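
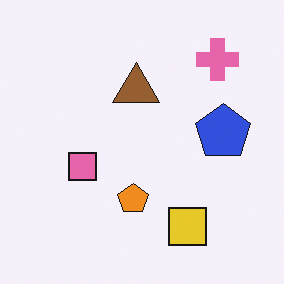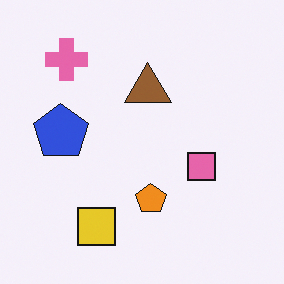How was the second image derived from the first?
The second image is the first flipped horizontally (left ↔ right).

The blue pentagon is in the right of the first image and the left of the second — shapes on opposite sides of the vertical midline have swapped in a mirror flip.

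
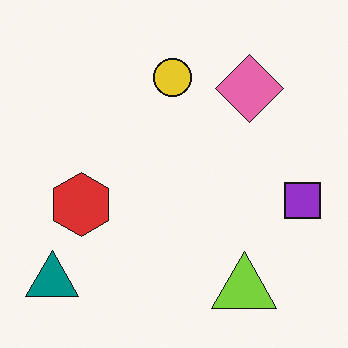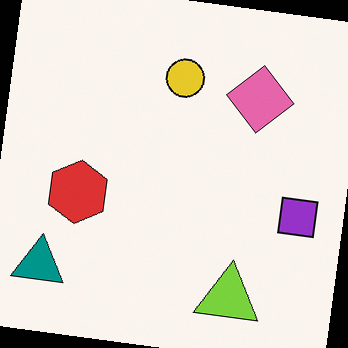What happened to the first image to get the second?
The image was rotated clockwise by a small amount.

Every shape is tilted by the same angle and the image corners show triangular fill wedges — a whole-image rotation by a non-right angle.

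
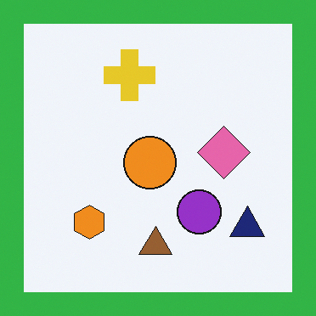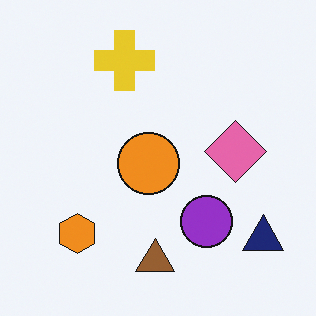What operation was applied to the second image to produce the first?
It was framed with a green border.

A solid green frame runs around the edge of the first image, with the content slightly shrunk inside it.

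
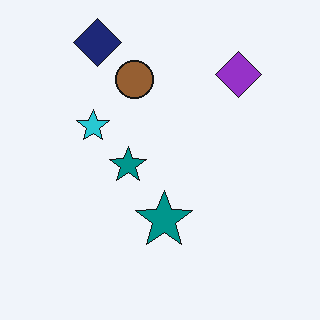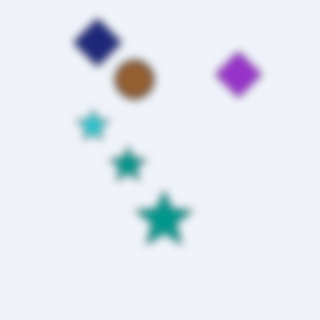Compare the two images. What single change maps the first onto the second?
The image was moderately blurred.

Shape edges and outlines are uniformly softened across the whole image.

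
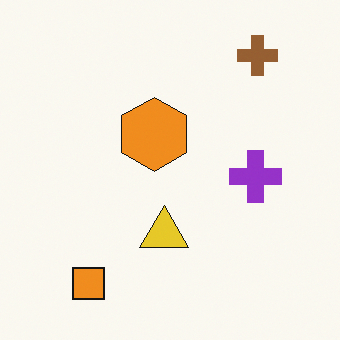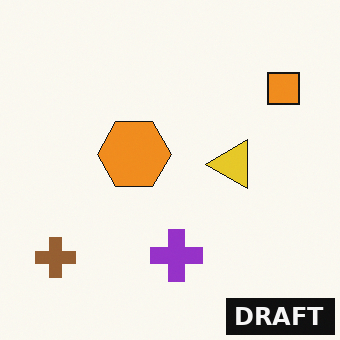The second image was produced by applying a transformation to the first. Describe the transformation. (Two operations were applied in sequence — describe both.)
This is the original image transposed (reflected across the top-left ↔ bottom-right diagonal), then watermarked with the text "DRAFT" in the lower-right corner.

Shapes have swapped their row and column positions — what was in the top-right is now in the bottom-left — a diagonal reflection. A dark label reading "DRAFT" appears in the lower-right corner.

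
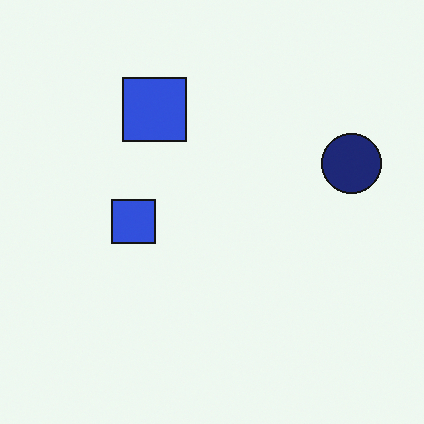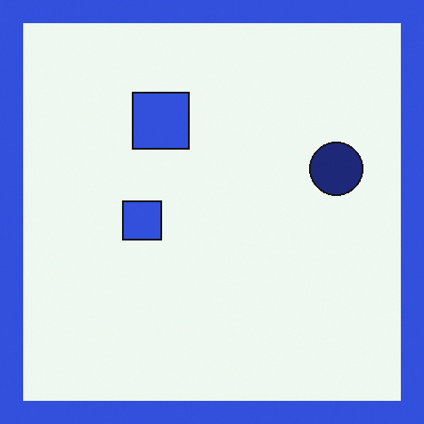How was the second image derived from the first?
It was framed with a blue border.

A solid blue frame runs around the edge of the second image, with the content slightly shrunk inside it.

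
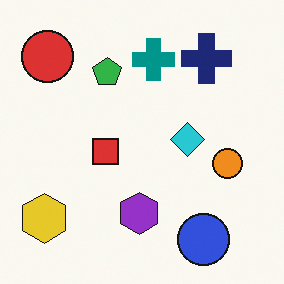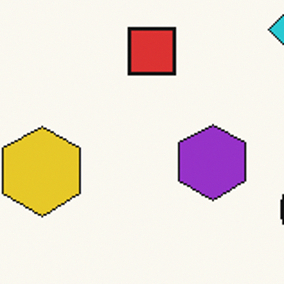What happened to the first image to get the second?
This is the original image cropped tightly and scaled back up.

The visible shapes are larger and the field of view is narrower; shapes near the original edges may be partly or wholly outside the frame — a crop-and-rescale.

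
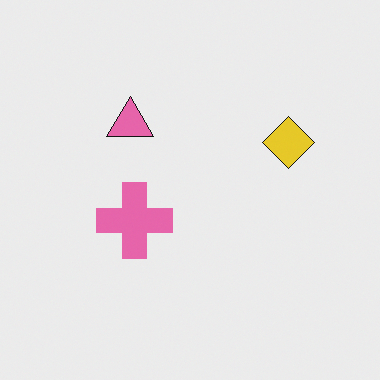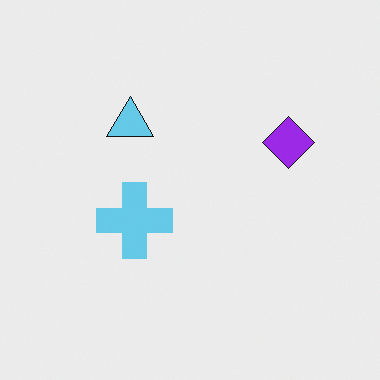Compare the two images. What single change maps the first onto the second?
The second image is the first hue-shifted through roughly half the color wheel.

Every shape's color has rotated by the same amount around the hue wheel — a uniform hue shift.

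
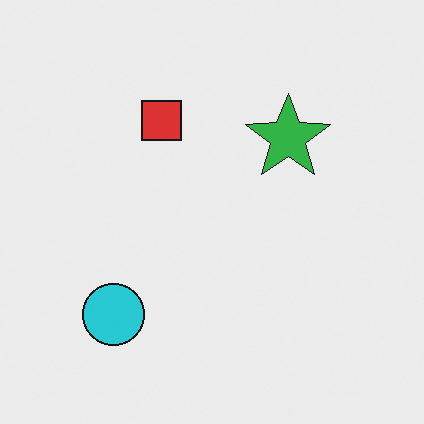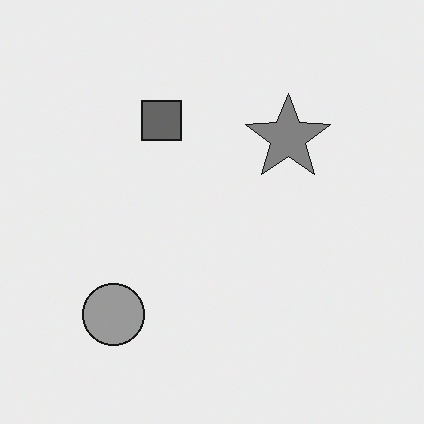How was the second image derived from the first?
Converted to grayscale.

All color is removed — every shape is now a shade of grey.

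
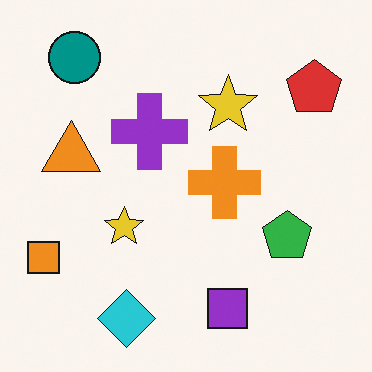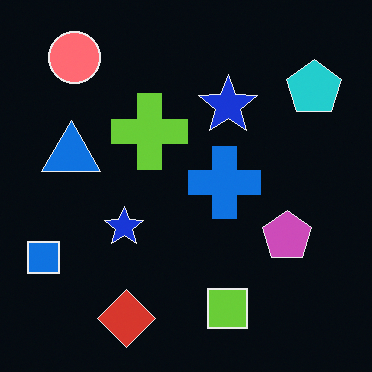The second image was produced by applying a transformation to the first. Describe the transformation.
This is the original image color-inverted (negative).

The light background has become dark and every shape's color is its complement — a photographic negative.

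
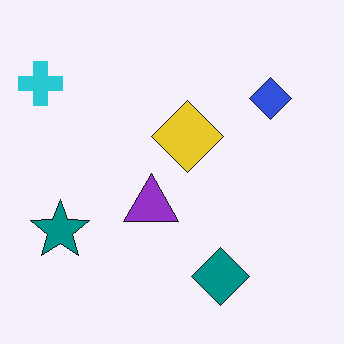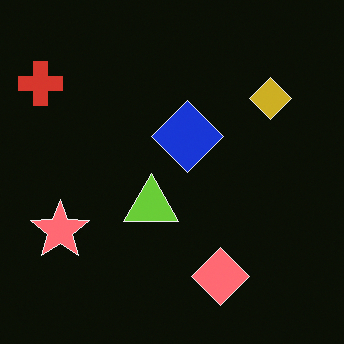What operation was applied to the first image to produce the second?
The transformation is: color-inverted (negative).

The light background has become dark and every shape's color is its complement — a photographic negative.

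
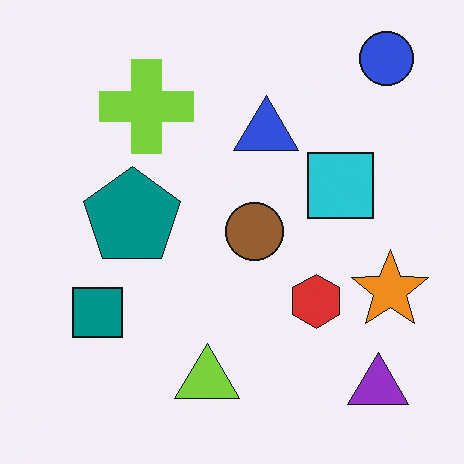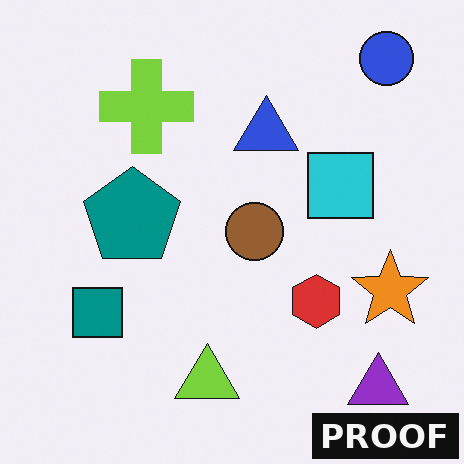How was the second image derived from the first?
The second image is the first watermarked with the text "PROOF" in the lower-right corner.

A dark label reading "PROOF" appears in the lower-right corner.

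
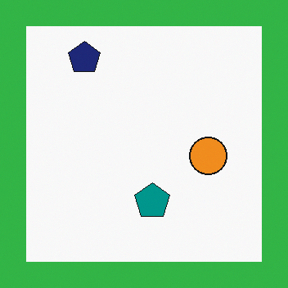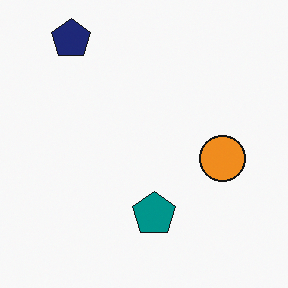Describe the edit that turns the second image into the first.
This is the original image framed with a green border.

A solid green frame runs around the edge of the first image, with the content slightly shrunk inside it.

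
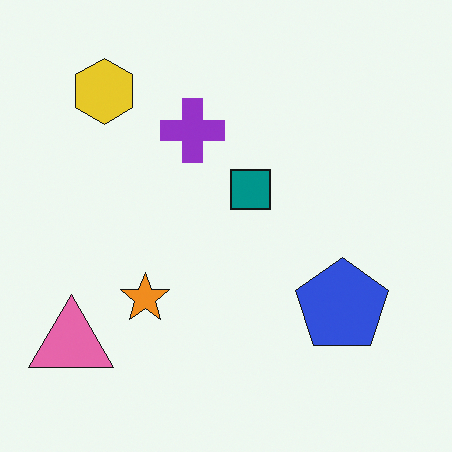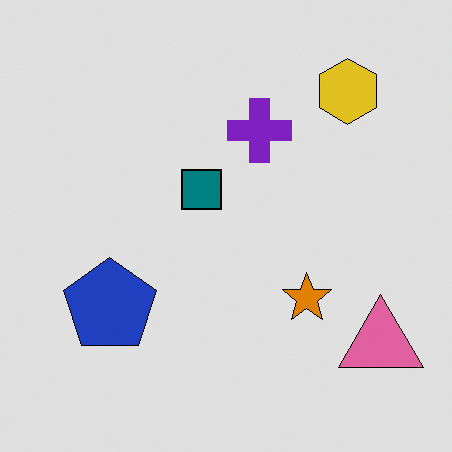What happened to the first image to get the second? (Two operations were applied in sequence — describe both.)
This is the original image posterized to a reduced palette, then flipped horizontally (left ↔ right).

Each flat color has snapped to a coarser quantized level — most visibly, the near-white background has dropped to a flat grey. The pink triangle is in the bottom-left of the first image and the bottom-right of the second — shapes on opposite sides of the vertical midline have swapped in a mirror flip.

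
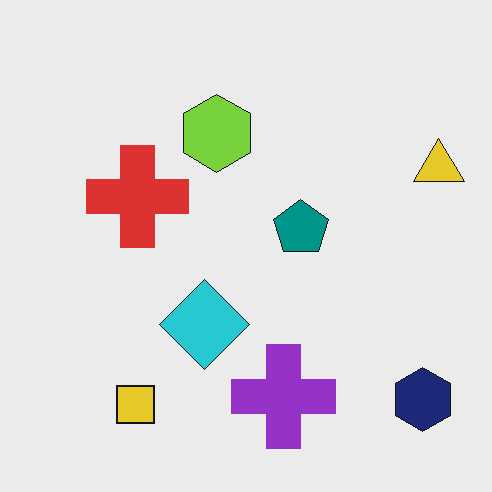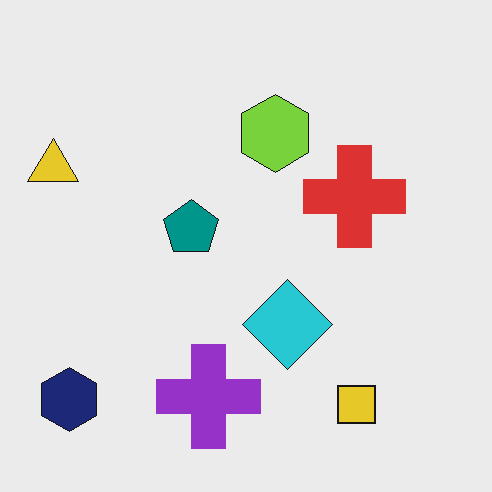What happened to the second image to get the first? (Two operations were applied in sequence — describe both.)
The image was flipped horizontally (left ↔ right), then JPEG-compressed with visible artifacts.

The yellow triangle is in the left of the second image and the right of the first — shapes on opposite sides of the vertical midline have swapped in a mirror flip. Blocky 8×8 compression artifacts appear around shape edges and the flat background shows ringing — characteristic JPEG degradation.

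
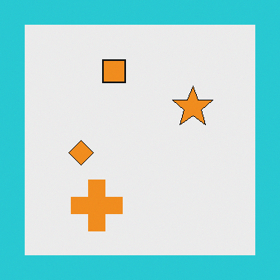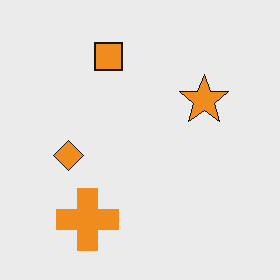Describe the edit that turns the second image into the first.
The first image is the second framed with a cyan border.

A solid cyan frame runs around the edge of the first image, with the content slightly shrunk inside it.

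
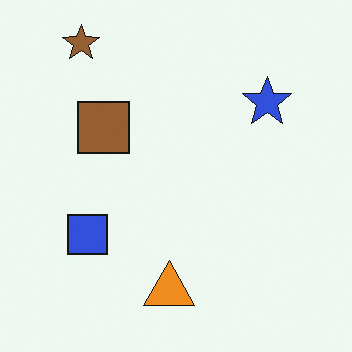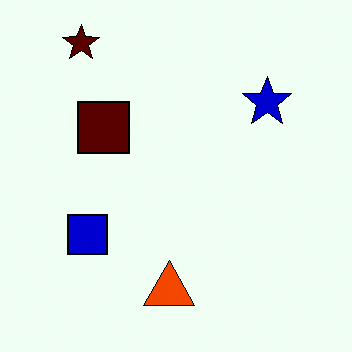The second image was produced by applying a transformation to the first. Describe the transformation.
The transformation is: boosted in contrast.

Tones are pushed away from mid-grey across the whole image — a global contrast change.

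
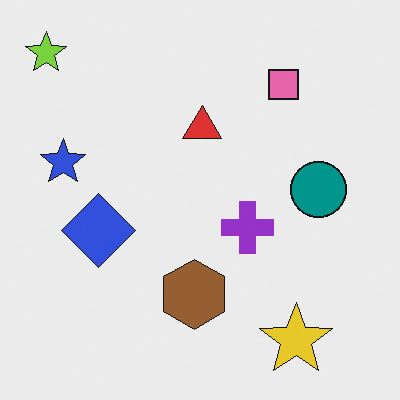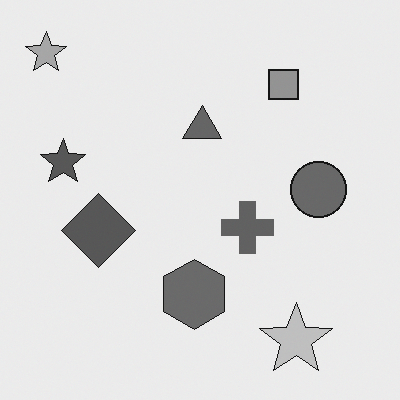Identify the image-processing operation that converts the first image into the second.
The transformation is: converted to grayscale.

All color is removed — every shape is now a shade of grey.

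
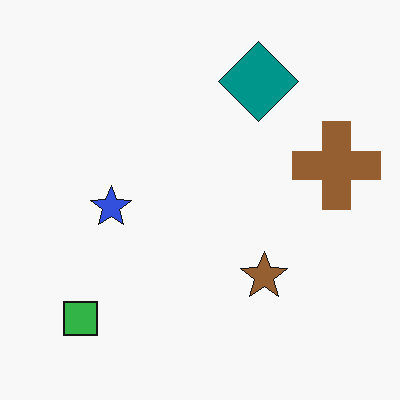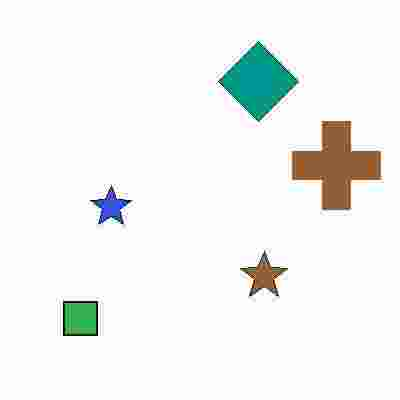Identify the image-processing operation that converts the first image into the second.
Degraded with heavy JPEG compression.

Blocky 8×8 compression artifacts appear around shape edges and the flat background shows ringing — characteristic JPEG degradation.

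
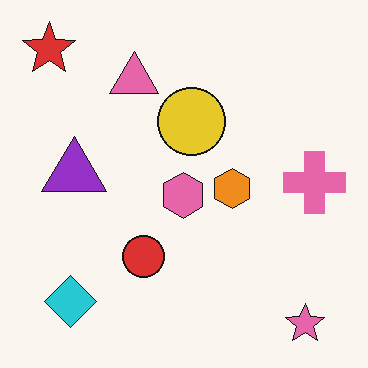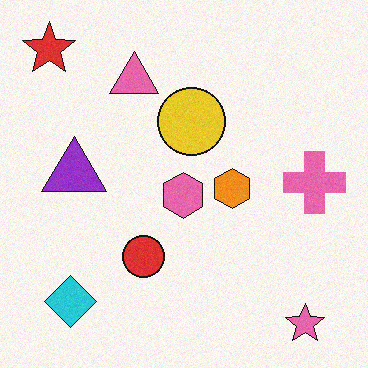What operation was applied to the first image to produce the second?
The image was degraded with a light layer of grain.

Random speckle covers the whole image, including the flat background.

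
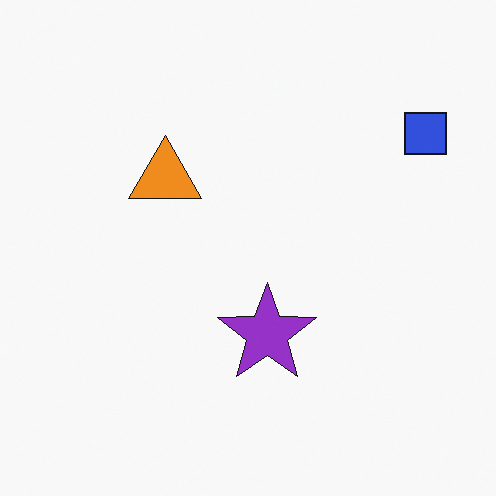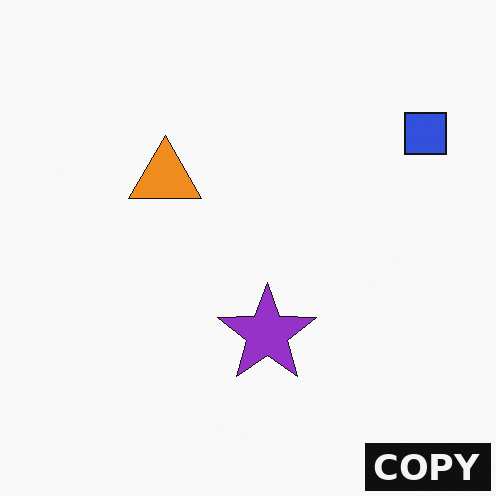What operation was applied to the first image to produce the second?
It was watermarked with the text "COPY" in the lower-right corner.

A dark label reading "COPY" appears in the lower-right corner.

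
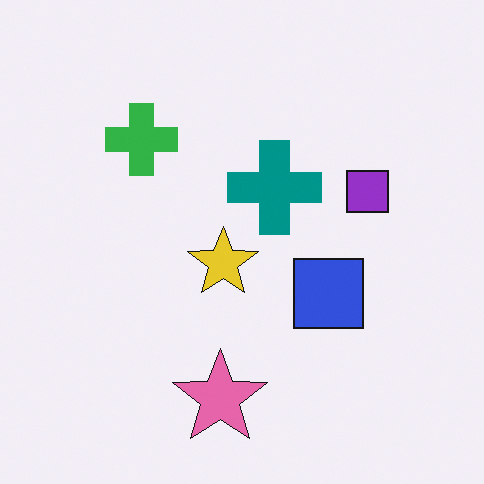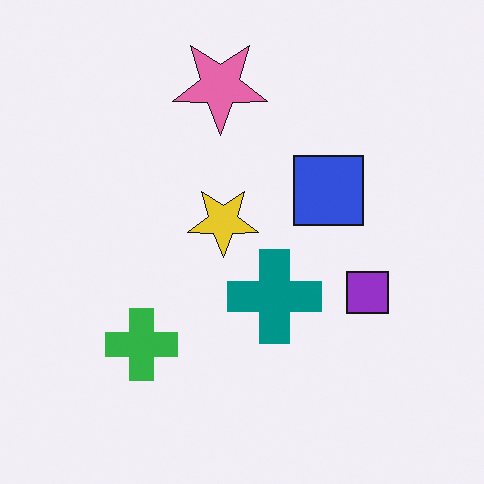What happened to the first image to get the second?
The image was flipped vertically (top ↔ bottom).

The pink star is in the bottom of the first image and the top of the second — shapes on opposite sides of the horizontal midline have swapped in a mirror flip.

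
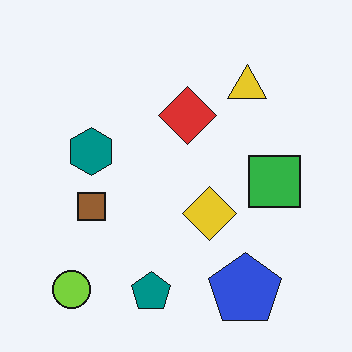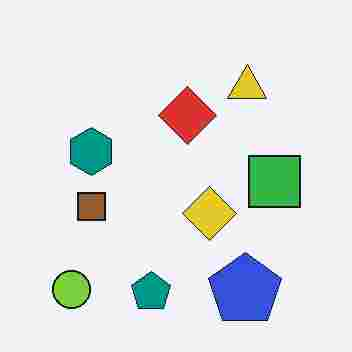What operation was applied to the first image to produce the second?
The transformation is: heavily JPEG-compressed with obvious blocking artifacts.

Blocky 8×8 compression artifacts appear around shape edges and the flat background shows ringing — characteristic JPEG degradation.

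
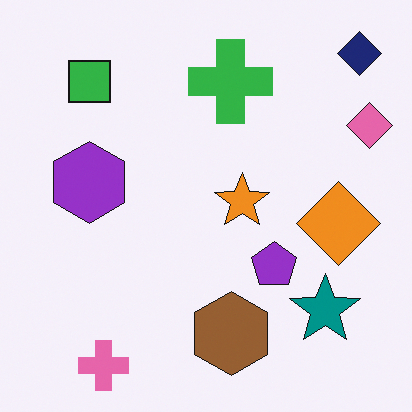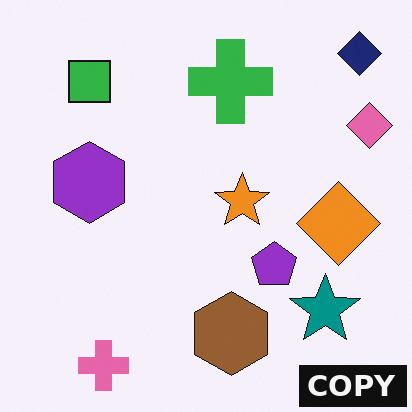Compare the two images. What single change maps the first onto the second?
It was watermarked with the text "COPY" in the lower-right corner.

A dark label reading "COPY" appears in the lower-right corner.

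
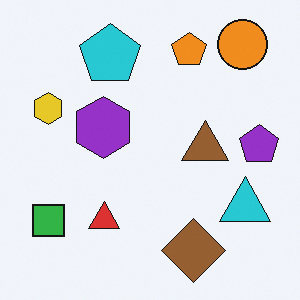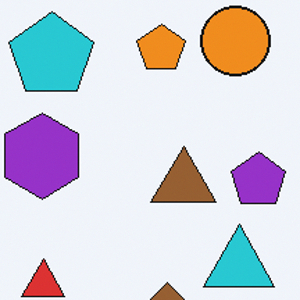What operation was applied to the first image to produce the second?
This is the original image cropped slightly and scaled back up.

The visible shapes are larger and the field of view is narrower; shapes near the original edges may be partly or wholly outside the frame — a crop-and-rescale.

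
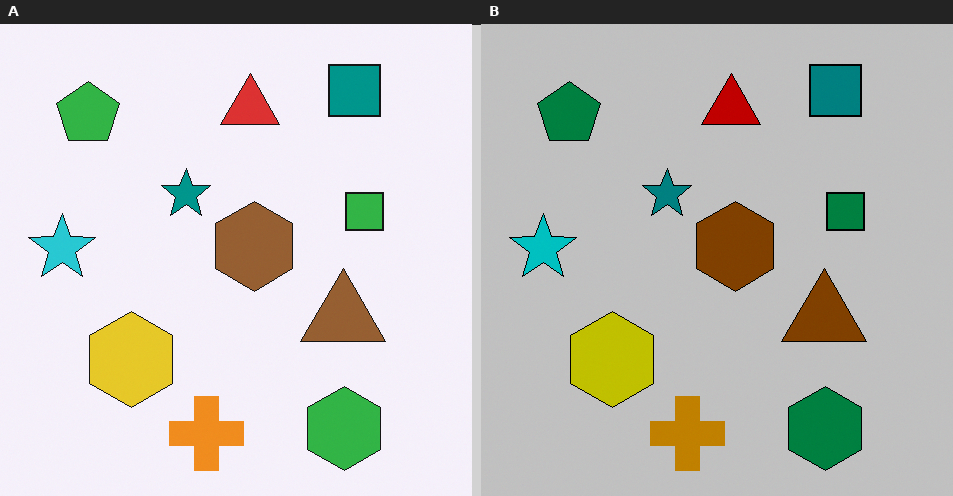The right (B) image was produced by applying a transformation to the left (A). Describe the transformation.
Heavily posterized to just a handful of flat colors.

Each flat color has snapped to a coarser quantized level — most visibly, the near-white background has dropped to a flat grey.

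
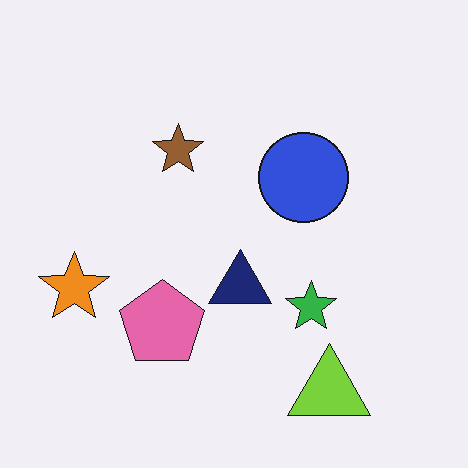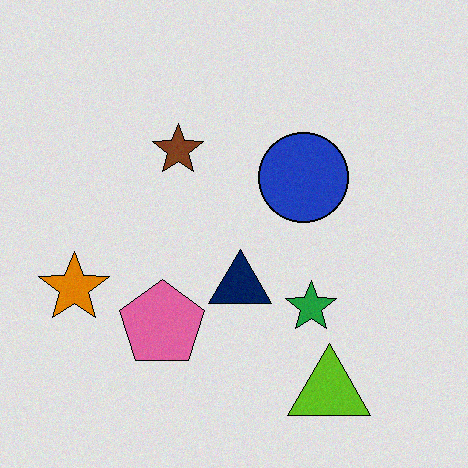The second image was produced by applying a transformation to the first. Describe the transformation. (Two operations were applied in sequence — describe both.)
The image was posterized to a reduced palette, then degraded with subtle gaussian noise.

Each flat color has snapped to a coarser quantized level — most visibly, the near-white background has dropped to a flat grey. Random speckle covers the whole image, including the flat background.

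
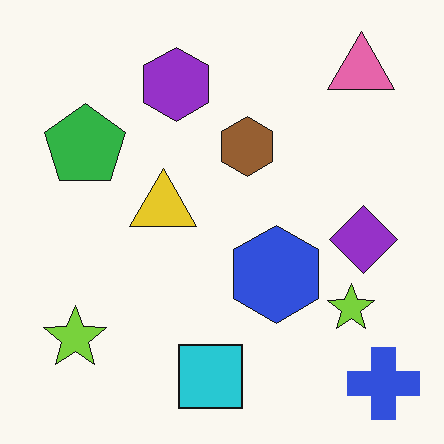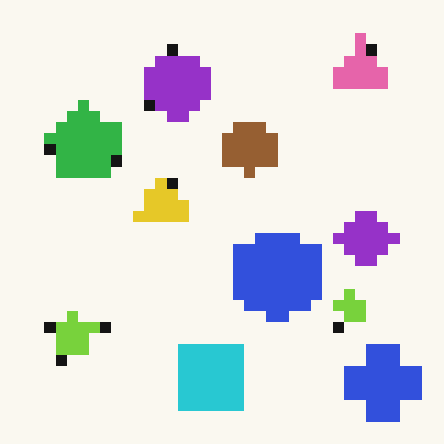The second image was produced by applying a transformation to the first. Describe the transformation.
The second image is the first coarsely pixelated.

Shapes are reduced to large square blocks; fine edges and outlines are lost — a downscale-then-upscale (mosaic) effect.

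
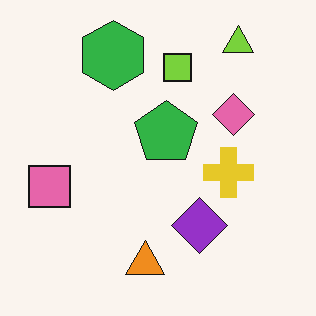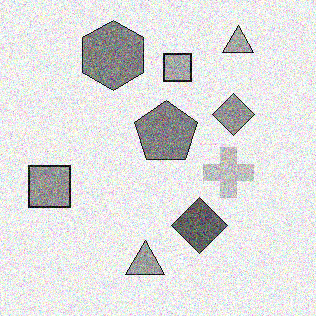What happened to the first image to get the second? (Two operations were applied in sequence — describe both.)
Converted to grayscale, then degraded with heavy additive noise.

All color is removed — every shape is now a shade of grey. Random speckle covers the whole image, including the flat background.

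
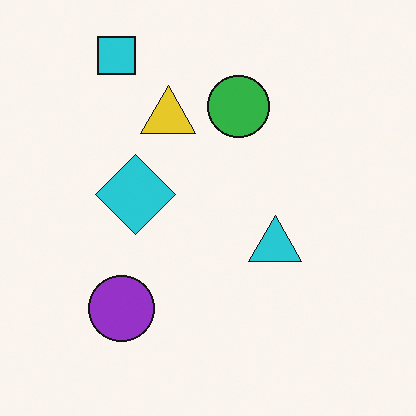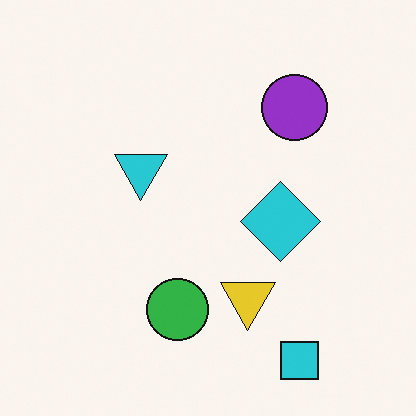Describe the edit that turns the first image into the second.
It was rotated 180°.

The cyan square sits in the top-left of the first image and the bottom-right of the second — consistent with a whole-image 180° rotation.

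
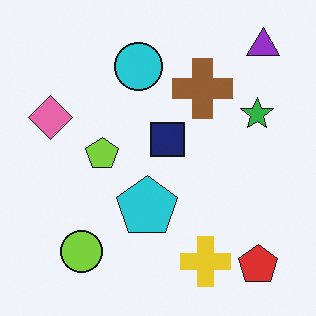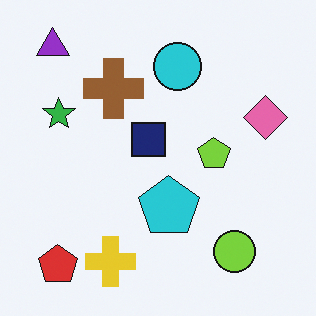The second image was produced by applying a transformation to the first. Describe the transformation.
The image was flipped horizontally (left ↔ right).

The pink diamond is in the left of the first image and the right of the second — shapes on opposite sides of the vertical midline have swapped in a mirror flip.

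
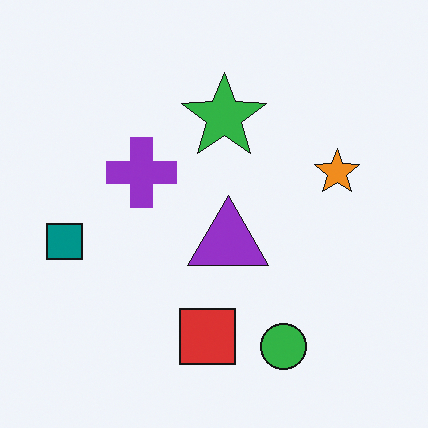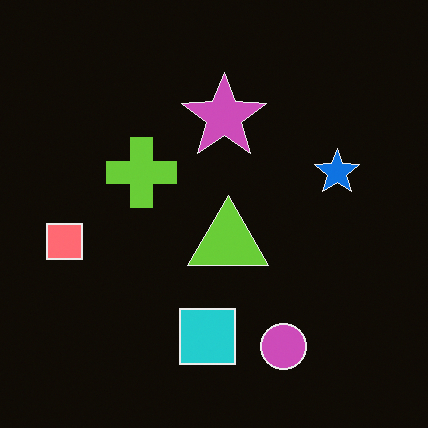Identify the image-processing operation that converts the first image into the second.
The transformation is: color-inverted (negative).

The light background has become dark and every shape's color is its complement — a photographic negative.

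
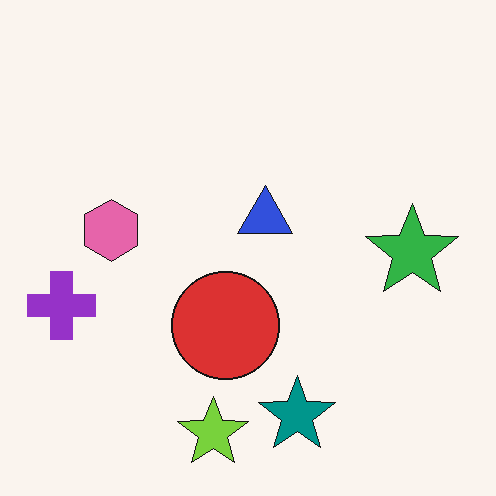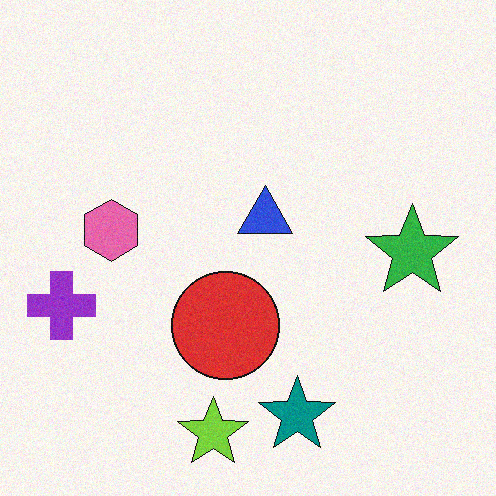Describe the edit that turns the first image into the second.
The second image is the first degraded with subtle gaussian noise.

Random speckle covers the whole image, including the flat background.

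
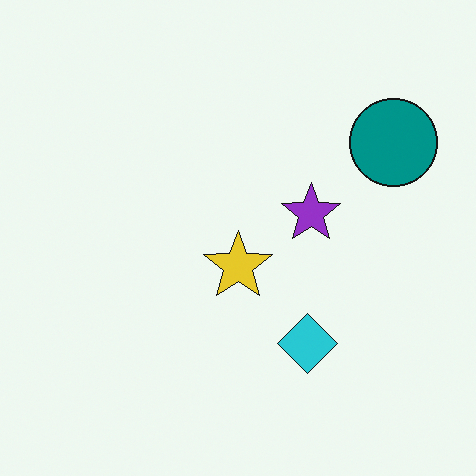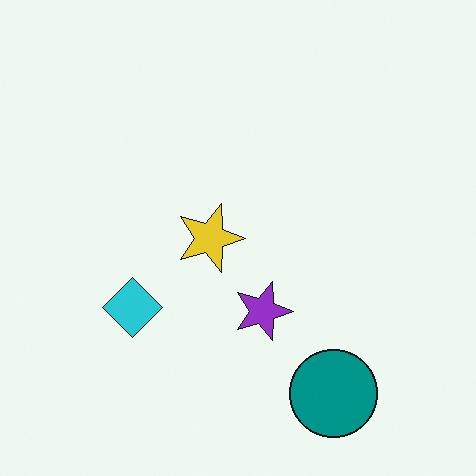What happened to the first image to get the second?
The transformation is: rotated 90° clockwise.

The teal circle sits in the top-right of the first image and the bottom-right of the second — consistent with a whole-image 90° clockwise rotation.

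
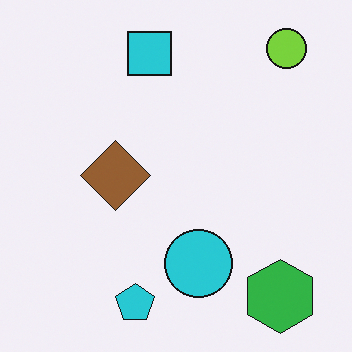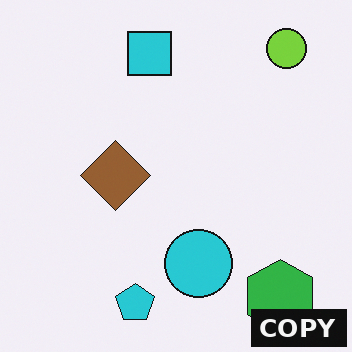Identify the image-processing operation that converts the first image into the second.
Watermarked with the text "COPY" in the lower-right corner.

A dark label reading "COPY" appears in the lower-right corner.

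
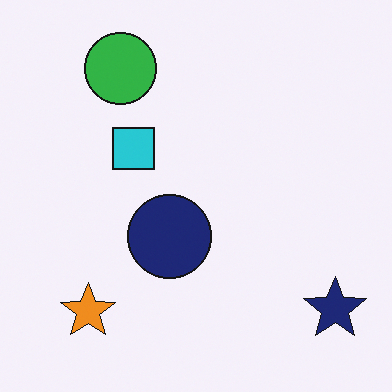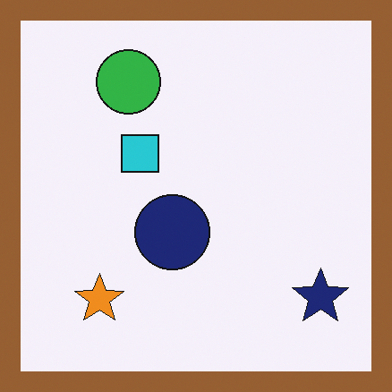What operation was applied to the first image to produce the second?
The second image is the first framed with a brown border.

A solid brown frame runs around the edge of the second image, with the content slightly shrunk inside it.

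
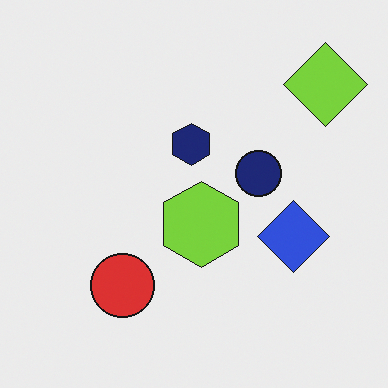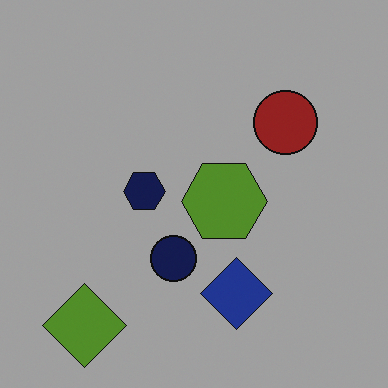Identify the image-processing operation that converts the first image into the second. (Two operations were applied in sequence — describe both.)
It was transposed (reflected across the top-left ↔ bottom-right diagonal), then noticeably darkened.

Shapes have swapped their row and column positions — what was in the top-right is now in the bottom-left — a diagonal reflection. Every pixel — background and shapes alike — is uniformly darkened.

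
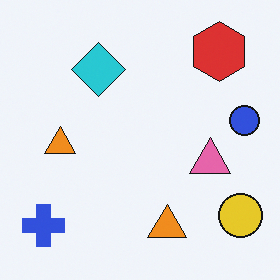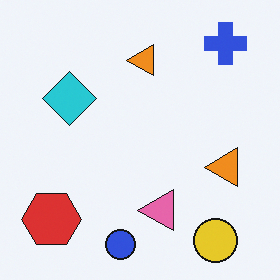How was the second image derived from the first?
The transformation is: transposed (reflected across the top-left ↔ bottom-right diagonal).

Shapes have swapped their row and column positions — what was in the top-right is now in the bottom-left — a diagonal reflection.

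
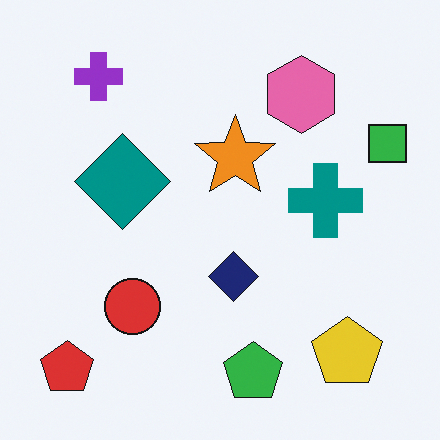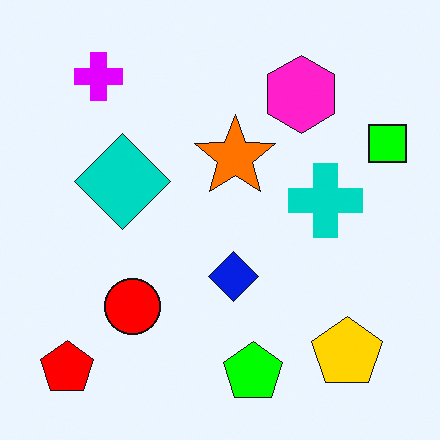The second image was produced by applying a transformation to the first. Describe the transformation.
The transformation is: made much more vivid (saturation change).

All colors are more vivid — a global saturation change.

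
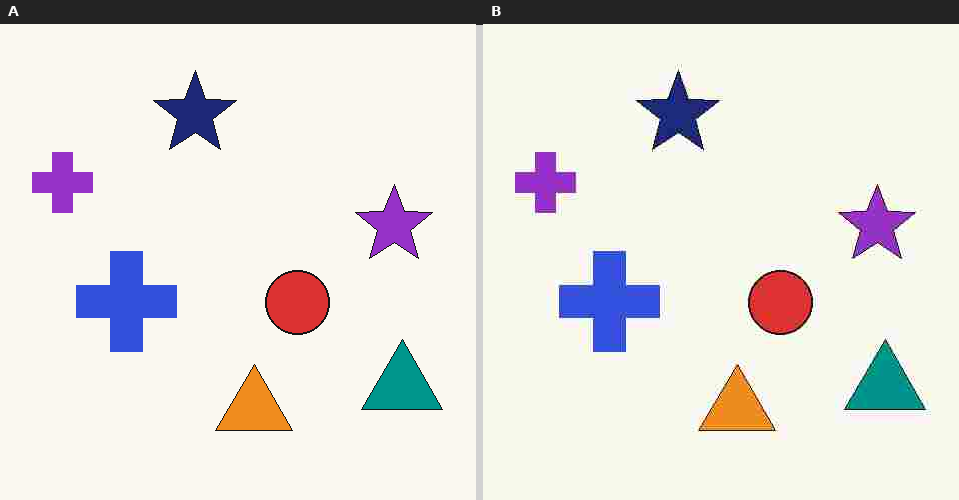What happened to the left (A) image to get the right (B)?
This is the original image degraded with heavy JPEG compression.

Blocky 8×8 compression artifacts appear around shape edges and the flat background shows ringing — characteristic JPEG degradation.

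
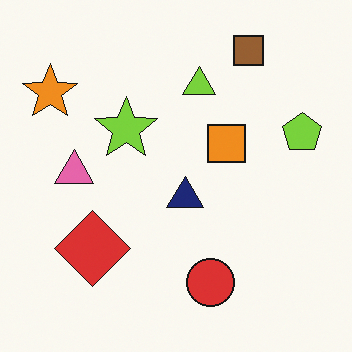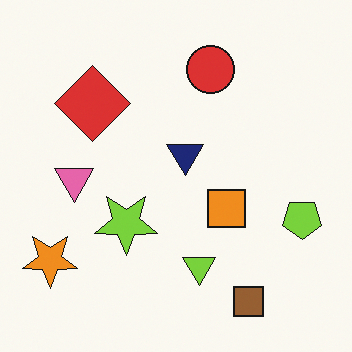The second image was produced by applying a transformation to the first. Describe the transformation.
It was flipped vertically (top ↔ bottom).

The brown square is in the top-right of the first image and the bottom-right of the second — shapes on opposite sides of the horizontal midline have swapped in a mirror flip.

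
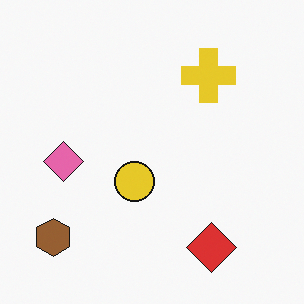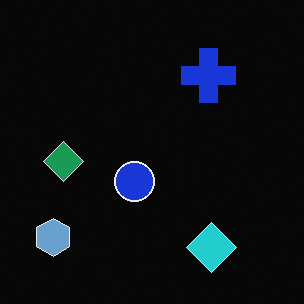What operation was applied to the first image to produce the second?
This is the original image color-inverted (negative).

The light background has become dark and every shape's color is its complement — a photographic negative.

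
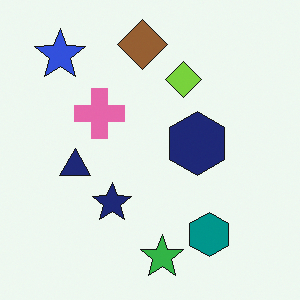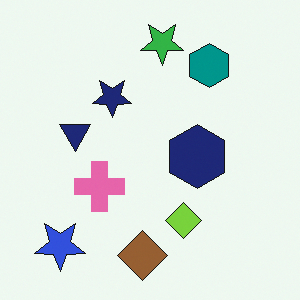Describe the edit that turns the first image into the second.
Flipped vertically (top ↔ bottom).

The green star is in the bottom of the first image and the top of the second — shapes on opposite sides of the horizontal midline have swapped in a mirror flip.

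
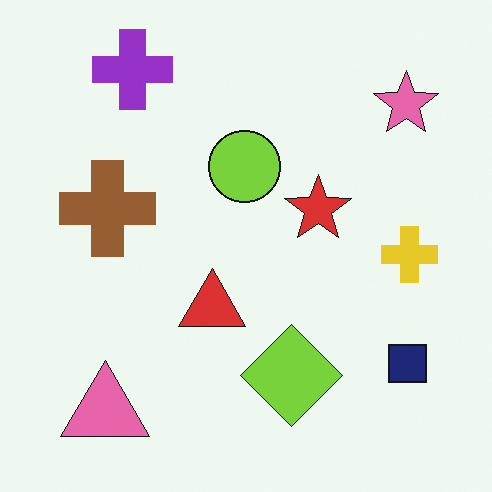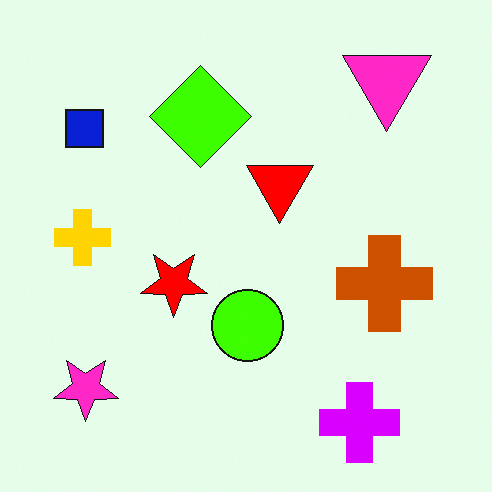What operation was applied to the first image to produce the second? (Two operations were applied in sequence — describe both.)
This is the original image rotated 180°, then heavily oversaturated.

The pink triangle sits in the bottom-left of the first image and the top-right of the second — consistent with a whole-image 180° rotation. All colors are more vivid — a global saturation change.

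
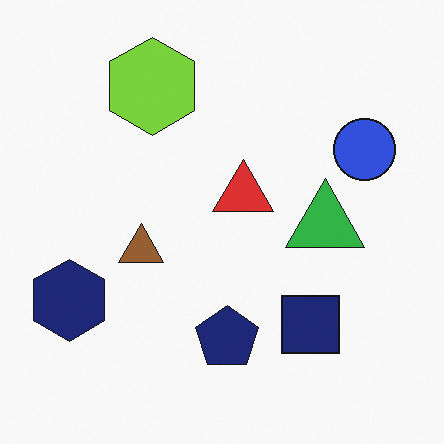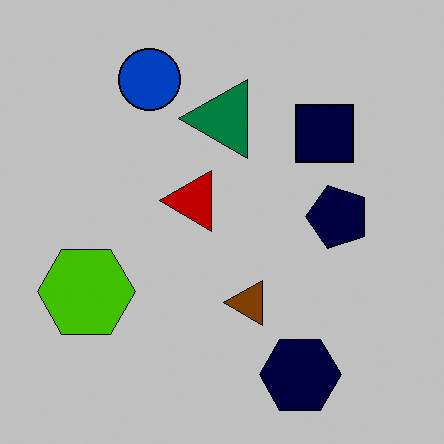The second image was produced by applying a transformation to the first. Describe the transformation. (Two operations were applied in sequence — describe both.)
The second image is the first heavily posterized to just a handful of flat colors, then rotated 90° counter-clockwise.

Each flat color has snapped to a coarser quantized level — most visibly, the near-white background has dropped to a flat grey. The navy hexagon sits in the bottom-left of the first image and the bottom-right of the second — consistent with a whole-image 90° counter-clockwise rotation.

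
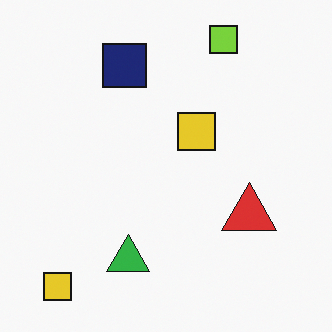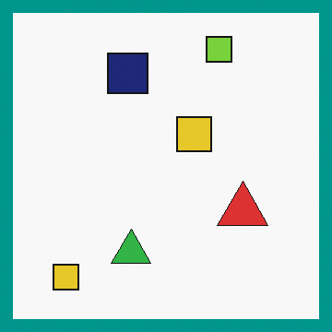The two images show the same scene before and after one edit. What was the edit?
This is the original image framed with a teal border.

A solid teal frame runs around the edge of the second image, with the content slightly shrunk inside it.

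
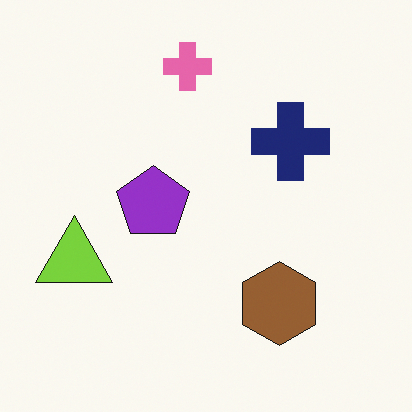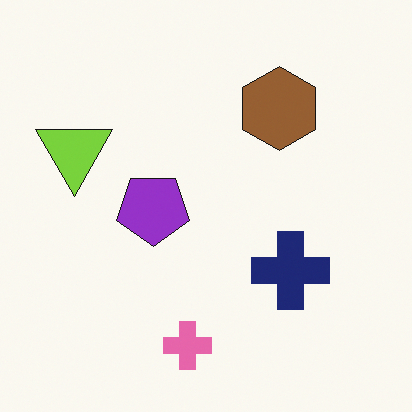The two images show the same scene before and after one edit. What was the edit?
Flipped vertically (top ↔ bottom).

The pink cross is in the top of the first image and the bottom of the second — shapes on opposite sides of the horizontal midline have swapped in a mirror flip.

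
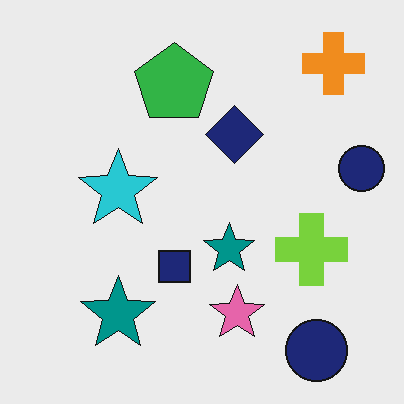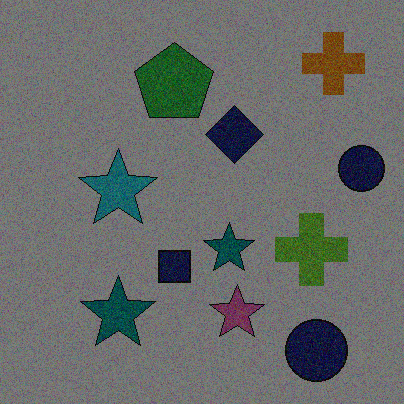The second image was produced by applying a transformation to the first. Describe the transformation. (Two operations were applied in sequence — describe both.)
The transformation is: degraded with a thick layer of grain, then noticeably darkened.

Random speckle covers the whole image, including the flat background. Every pixel — background and shapes alike — is uniformly darkened.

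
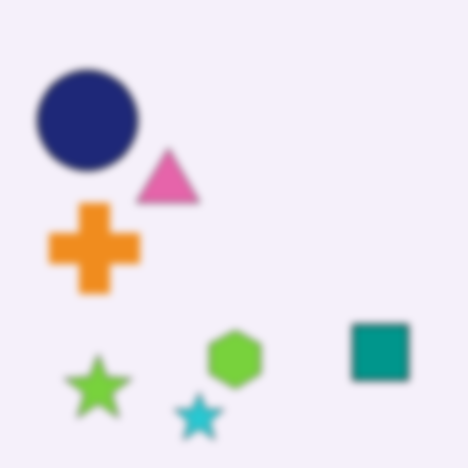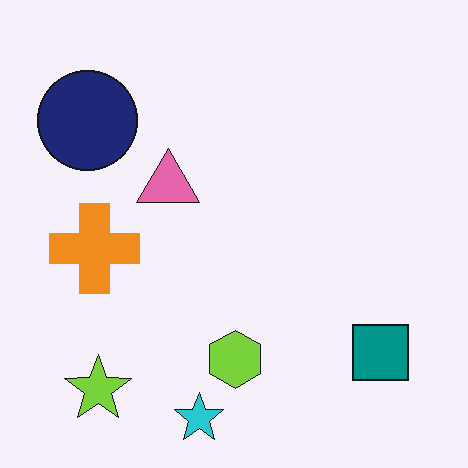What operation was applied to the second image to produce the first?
Noticeably gaussian-blurred.

Shape edges and outlines are uniformly softened across the whole image.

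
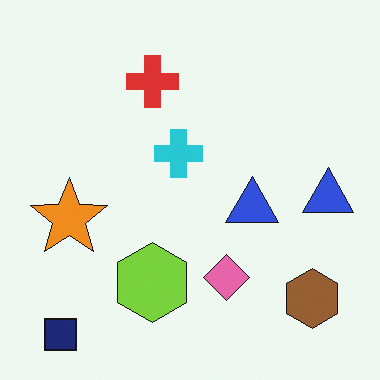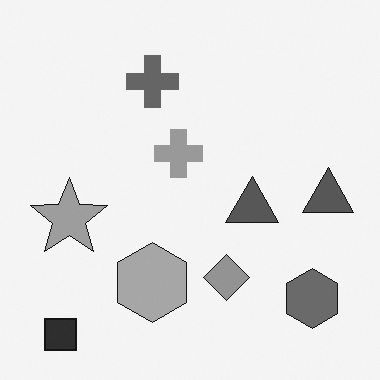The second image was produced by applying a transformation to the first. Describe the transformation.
Converted to grayscale.

All color is removed — every shape is now a shade of grey.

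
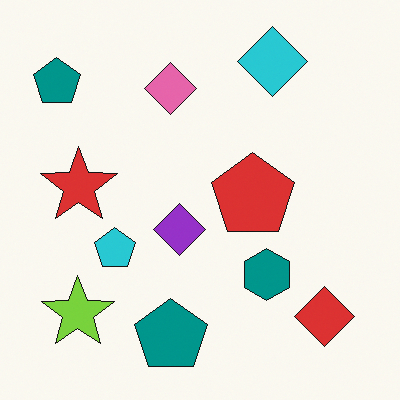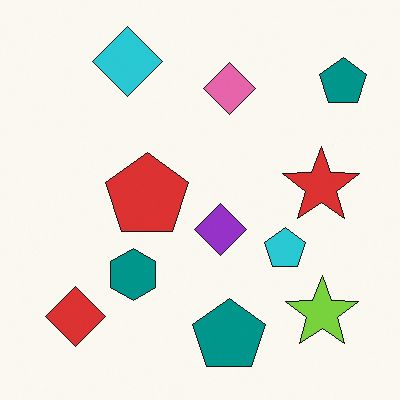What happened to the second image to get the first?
It was flipped horizontally (left ↔ right).

The red diamond is in the bottom-left of the second image and the bottom-right of the first — shapes on opposite sides of the vertical midline have swapped in a mirror flip.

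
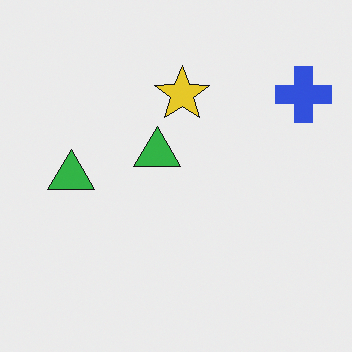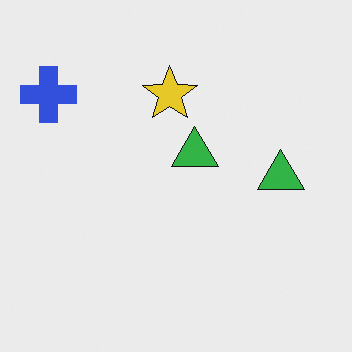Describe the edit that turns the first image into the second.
The transformation is: flipped horizontally (left ↔ right).

The blue cross is in the top-right of the first image and the top-left of the second — shapes on opposite sides of the vertical midline have swapped in a mirror flip.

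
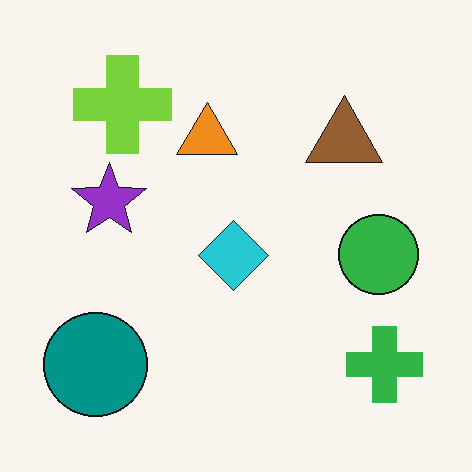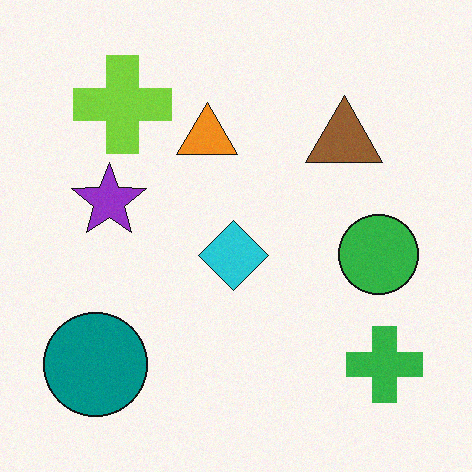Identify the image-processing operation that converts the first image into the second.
The image was degraded with subtle gaussian noise.

Random speckle covers the whole image, including the flat background.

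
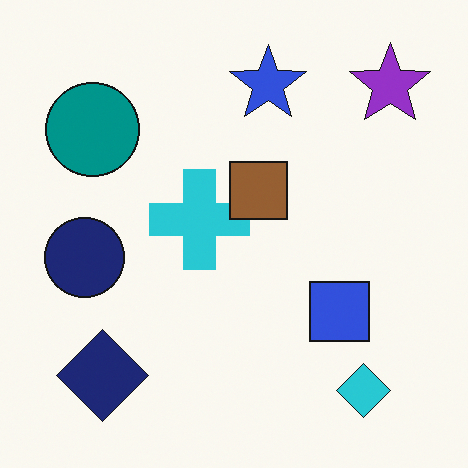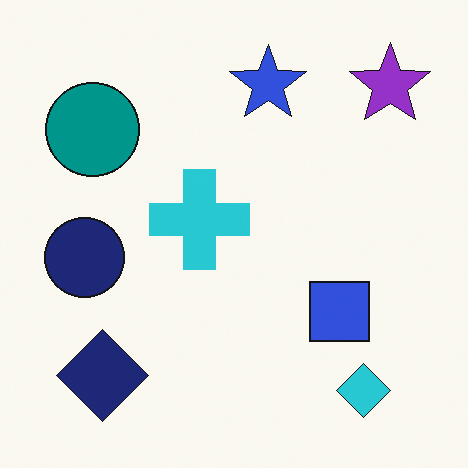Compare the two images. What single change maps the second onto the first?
It was overlaid with an additional brown square.

A brown square appears in the first image that is absent from the second.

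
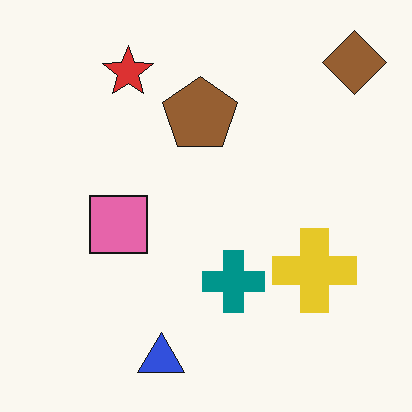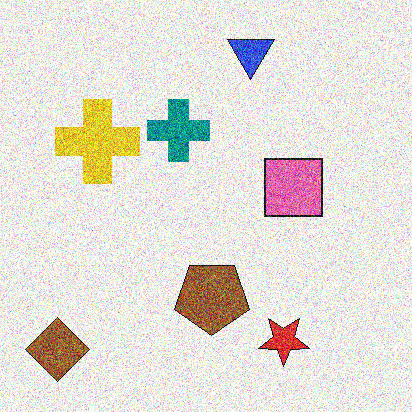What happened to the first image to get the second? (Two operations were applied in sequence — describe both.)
The transformation is: rotated 180°, then degraded with strong gaussian noise.

The brown diamond sits in the top-right of the first image and the bottom-left of the second — consistent with a whole-image 180° rotation. Random speckle covers the whole image, including the flat background.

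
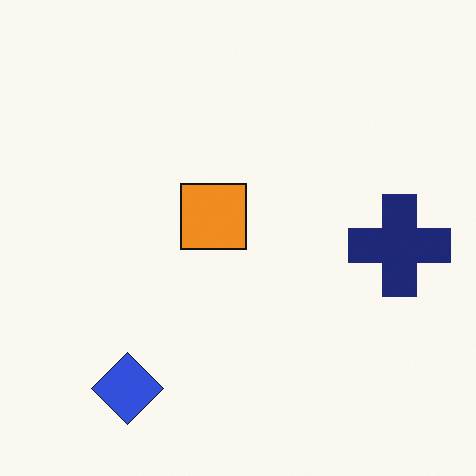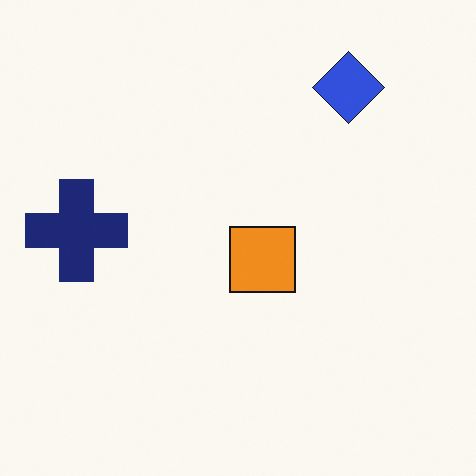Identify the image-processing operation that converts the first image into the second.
It was rotated 180°.

The blue diamond sits in the bottom-left of the first image and the top-right of the second — consistent with a whole-image 180° rotation.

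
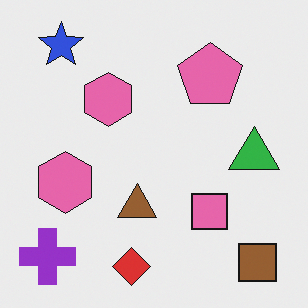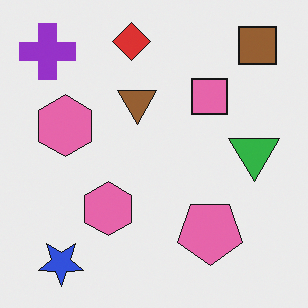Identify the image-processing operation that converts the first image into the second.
The second image is the first flipped vertically (top ↔ bottom).

The red diamond is in the bottom of the first image and the top of the second — shapes on opposite sides of the horizontal midline have swapped in a mirror flip.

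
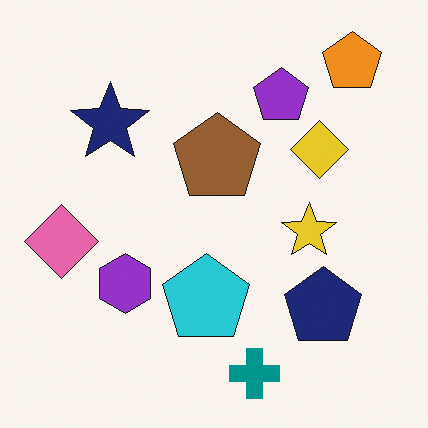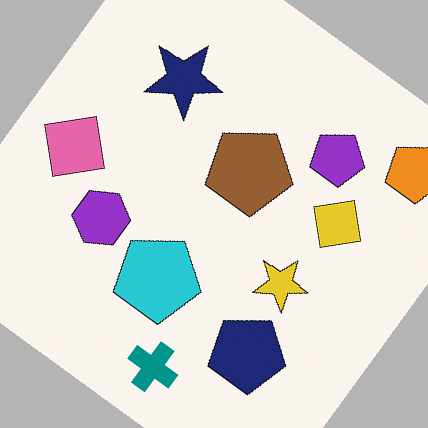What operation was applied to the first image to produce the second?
This is the original image rotated clockwise by a large amount — several tens of degrees.

Every shape is tilted by the same angle and the image corners show triangular fill wedges — a whole-image rotation by a non-right angle.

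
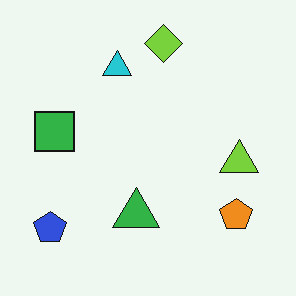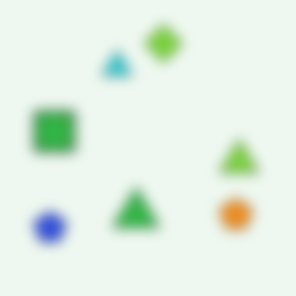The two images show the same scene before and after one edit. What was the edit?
The transformation is: strongly gaussian-blurred.

Shape edges and outlines are uniformly softened across the whole image.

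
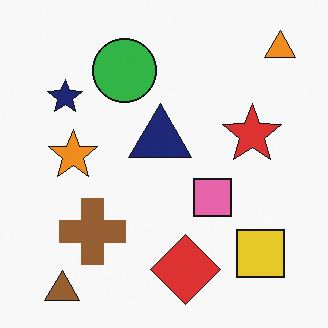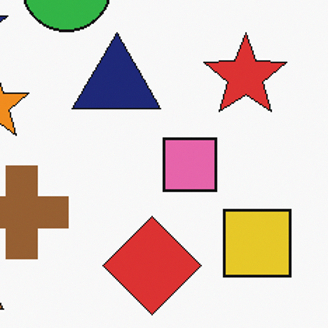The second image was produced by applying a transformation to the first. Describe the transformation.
The image was cropped to a modestly smaller region and rescaled.

The visible shapes are larger and the field of view is narrower; shapes near the original edges may be partly or wholly outside the frame — a crop-and-rescale.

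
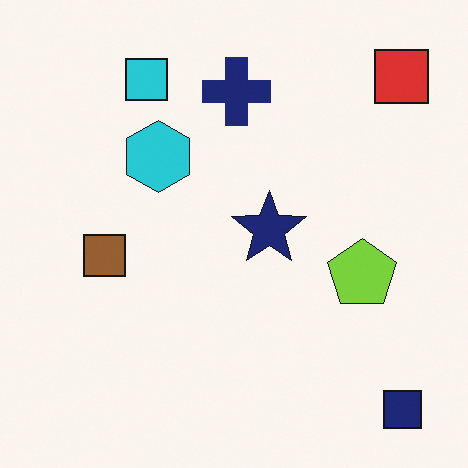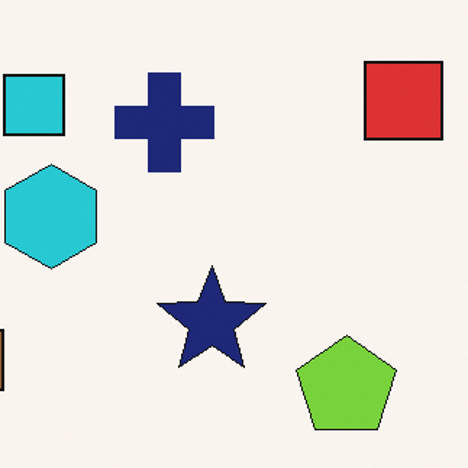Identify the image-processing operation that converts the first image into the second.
This is the original image cropped slightly and scaled back up.

The visible shapes are larger and the field of view is narrower; shapes near the original edges may be partly or wholly outside the frame — a crop-and-rescale.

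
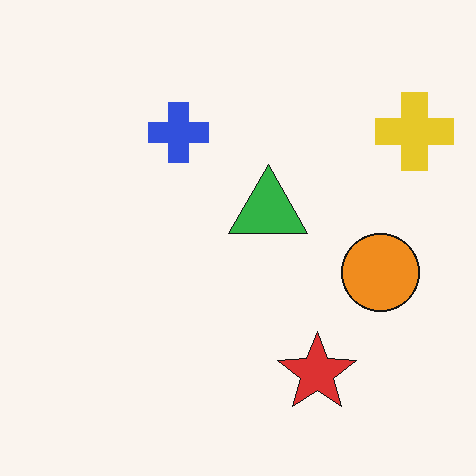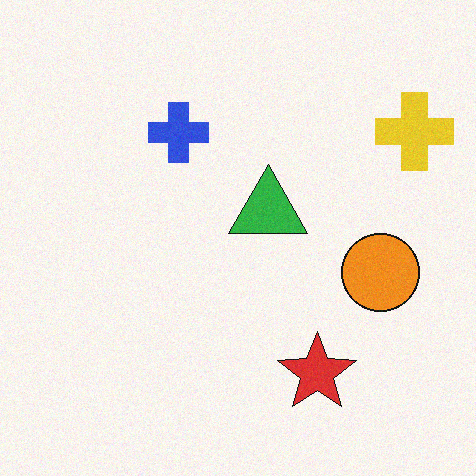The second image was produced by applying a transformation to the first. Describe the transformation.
The image was degraded with a light layer of grain.

Random speckle covers the whole image, including the flat background.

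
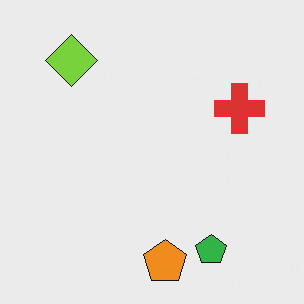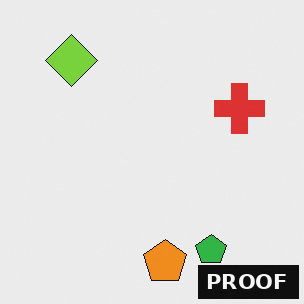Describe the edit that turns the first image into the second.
The second image is the first watermarked with the text "PROOF" in the lower-right corner.

A dark label reading "PROOF" appears in the lower-right corner.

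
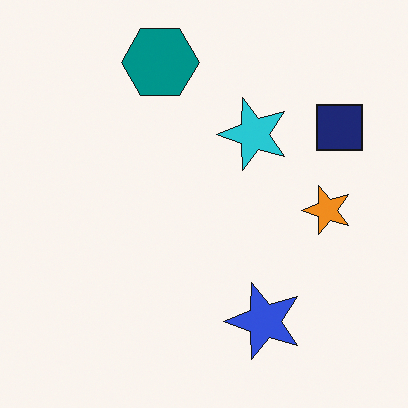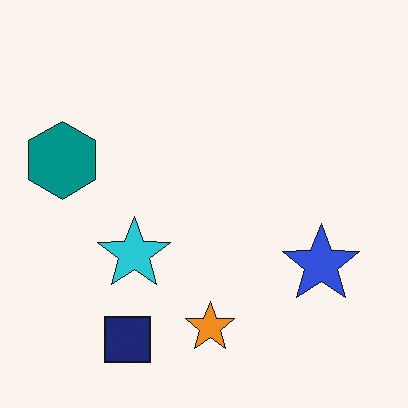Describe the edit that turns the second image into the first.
The image was transposed (reflected across the top-left ↔ bottom-right diagonal).

Shapes have swapped their row and column positions — what was in the top-right is now in the bottom-left — a diagonal reflection.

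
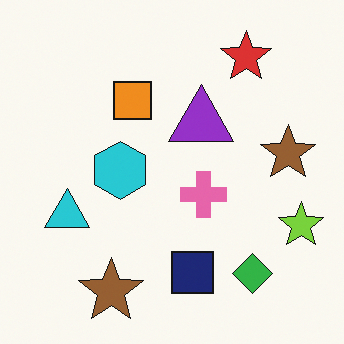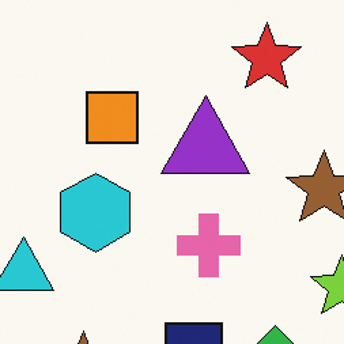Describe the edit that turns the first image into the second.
It was cropped slightly and scaled back up.

The visible shapes are larger and the field of view is narrower; shapes near the original edges may be partly or wholly outside the frame — a crop-and-rescale.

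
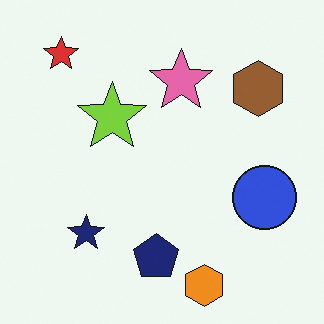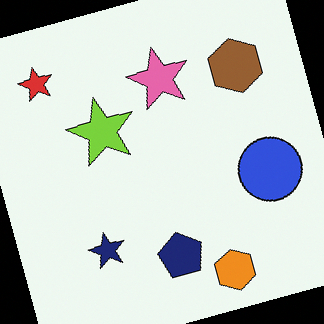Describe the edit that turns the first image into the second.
It was rotated counter-clockwise by a moderate amount.

Every shape is tilted by the same angle and the image corners show triangular fill wedges — a whole-image rotation by a non-right angle.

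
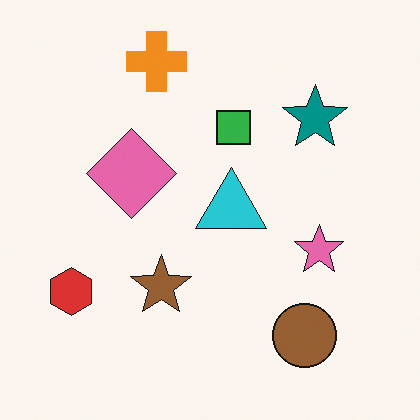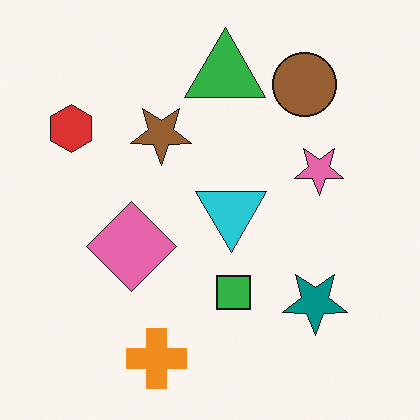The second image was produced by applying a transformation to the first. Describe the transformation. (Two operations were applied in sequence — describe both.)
It was flipped vertically (top ↔ bottom), then overlaid with an additional green triangle.

The orange cross is in the top of the first image and the bottom of the second — shapes on opposite sides of the horizontal midline have swapped in a mirror flip. A green triangle appears in the second image that is absent from the first.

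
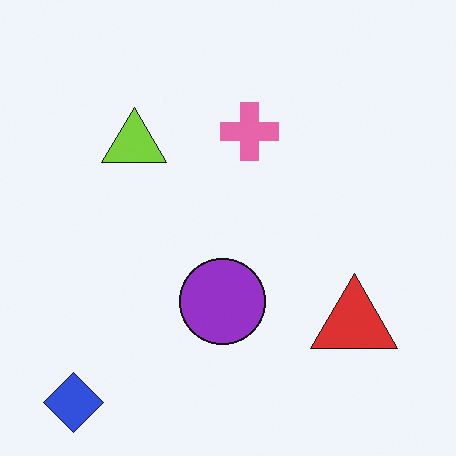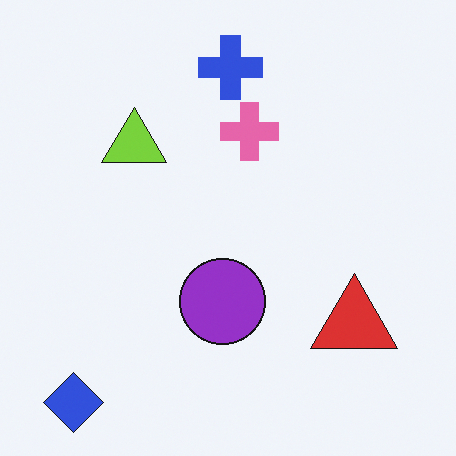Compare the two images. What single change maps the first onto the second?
The transformation is: overlaid with an additional blue cross.

A blue cross appears in the second image that is absent from the first.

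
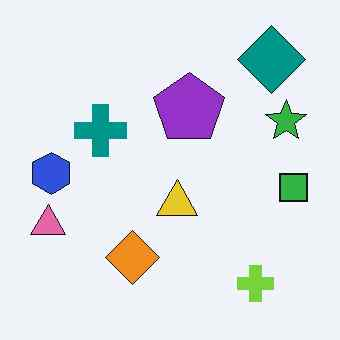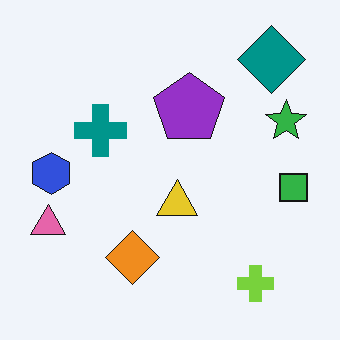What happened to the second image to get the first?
This is the original image given moderate JPEG compression.

Blocky 8×8 compression artifacts appear around shape edges and the flat background shows ringing — characteristic JPEG degradation.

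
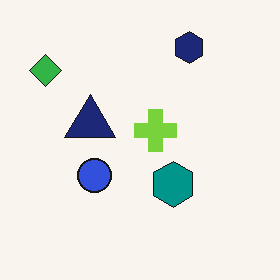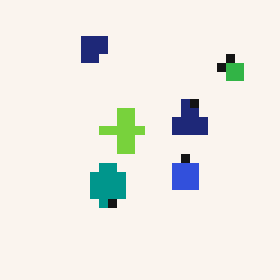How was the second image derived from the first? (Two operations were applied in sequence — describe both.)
Flipped horizontally (left ↔ right), then coarsely pixelated.

The green diamond is in the top-left of the first image and the top-right of the second — shapes on opposite sides of the vertical midline have swapped in a mirror flip. Shapes are reduced to large square blocks; fine edges and outlines are lost — a downscale-then-upscale (mosaic) effect.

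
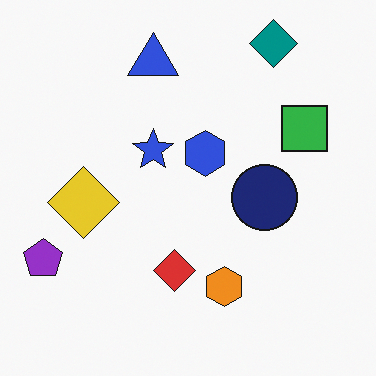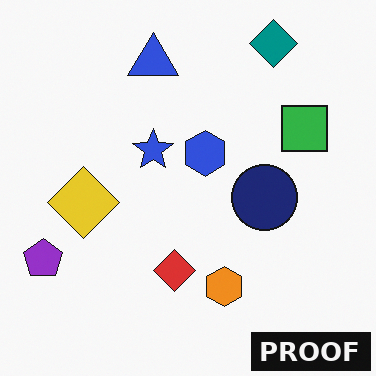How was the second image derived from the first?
The second image is the first watermarked with the text "PROOF" in the lower-right corner.

A dark label reading "PROOF" appears in the lower-right corner.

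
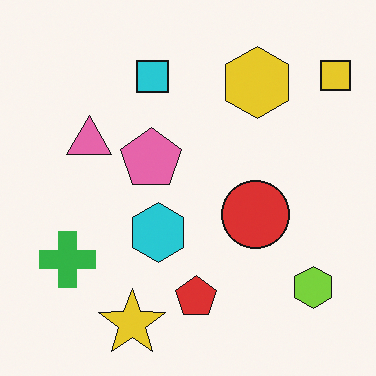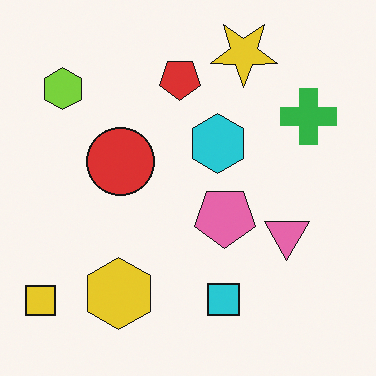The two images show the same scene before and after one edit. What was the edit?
This is the original image rotated 180°.

The yellow square sits in the top-right of the first image and the bottom-left of the second — consistent with a whole-image 180° rotation.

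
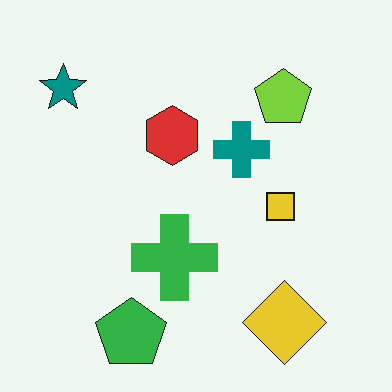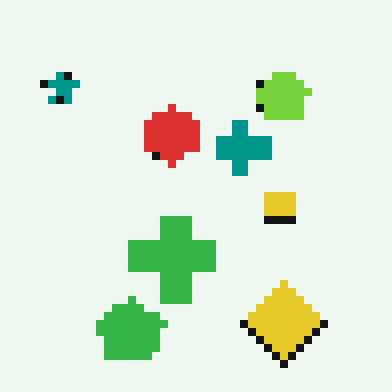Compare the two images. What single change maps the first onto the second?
It was pixelated into visible square blocks.

Shapes are reduced to large square blocks; fine edges and outlines are lost — a downscale-then-upscale (mosaic) effect.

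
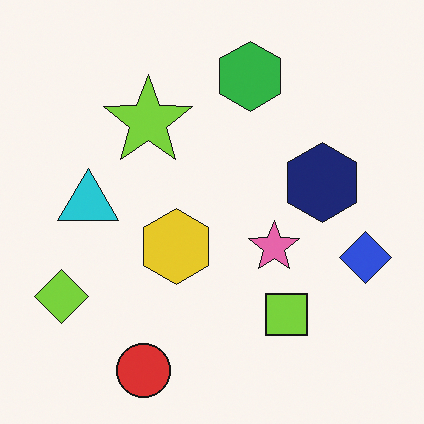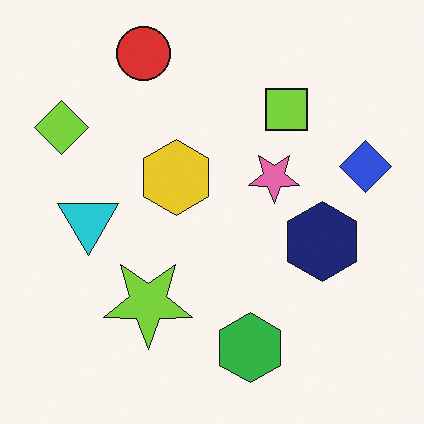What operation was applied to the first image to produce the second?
The transformation is: flipped vertically (top ↔ bottom).

The red circle is in the bottom of the first image and the top of the second — shapes on opposite sides of the horizontal midline have swapped in a mirror flip.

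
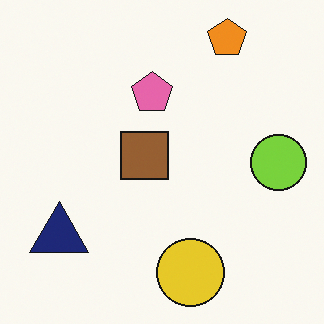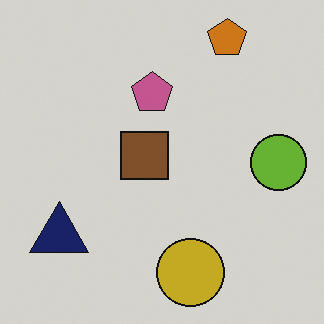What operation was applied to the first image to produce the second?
The second image is the first slightly darkened.

Every pixel — background and shapes alike — is uniformly darkened.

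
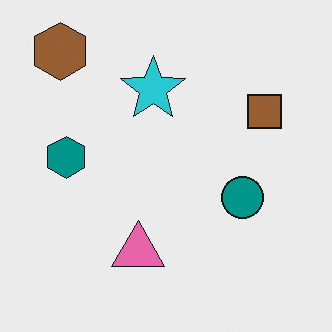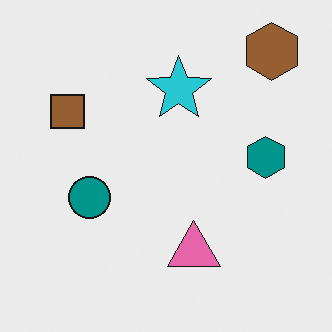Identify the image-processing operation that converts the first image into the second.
The second image is the first flipped horizontally (left ↔ right).

The brown hexagon is in the top-left of the first image and the top-right of the second — shapes on opposite sides of the vertical midline have swapped in a mirror flip.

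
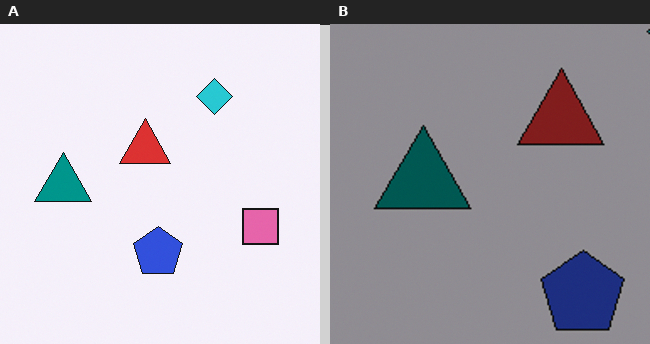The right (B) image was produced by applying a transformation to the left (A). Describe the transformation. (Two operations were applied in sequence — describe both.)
The image was cropped to a noticeably smaller region and rescaled, then substantially darkened.

The visible shapes are larger and the field of view is narrower; shapes near the original edges may be partly or wholly outside the frame — a crop-and-rescale. Every pixel — background and shapes alike — is uniformly darkened.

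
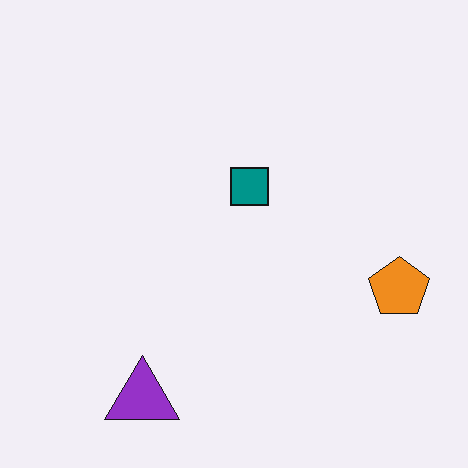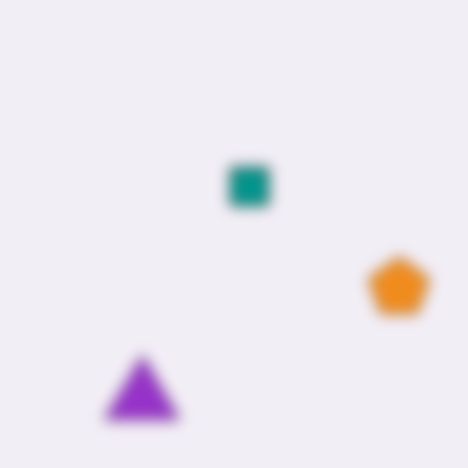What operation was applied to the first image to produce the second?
It was strongly gaussian-blurred.

Shape edges and outlines are uniformly softened across the whole image.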